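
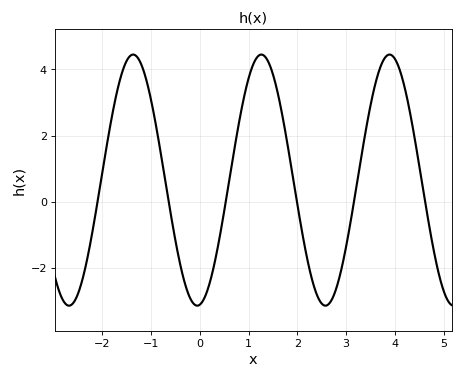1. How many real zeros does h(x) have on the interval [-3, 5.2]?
6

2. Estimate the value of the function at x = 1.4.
4.2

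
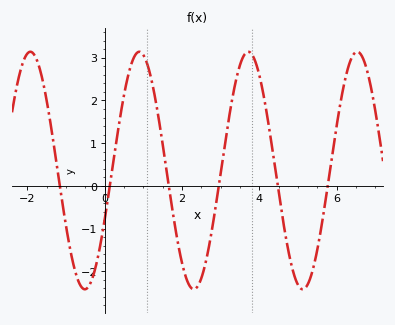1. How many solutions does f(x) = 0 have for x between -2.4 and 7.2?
6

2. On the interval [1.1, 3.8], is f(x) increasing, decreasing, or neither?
neither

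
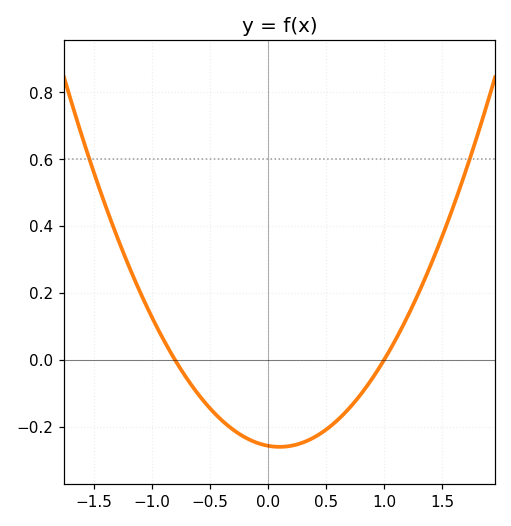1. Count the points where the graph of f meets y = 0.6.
2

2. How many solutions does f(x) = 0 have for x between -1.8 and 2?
2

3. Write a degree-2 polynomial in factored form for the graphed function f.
y = 0.32(x + 0.8)(x - 1)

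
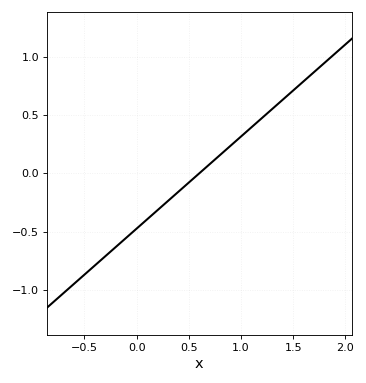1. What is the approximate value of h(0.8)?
0.158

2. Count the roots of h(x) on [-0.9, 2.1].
1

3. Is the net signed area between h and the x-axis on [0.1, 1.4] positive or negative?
positive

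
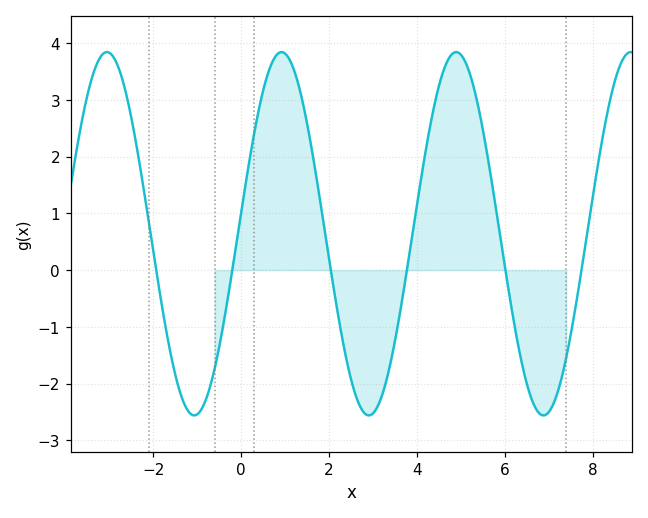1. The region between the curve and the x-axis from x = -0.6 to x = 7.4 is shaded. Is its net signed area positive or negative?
positive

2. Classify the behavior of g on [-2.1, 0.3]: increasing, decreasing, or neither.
neither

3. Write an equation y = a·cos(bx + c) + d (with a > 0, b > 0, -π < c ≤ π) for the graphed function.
y = 3.2cos(1.6x - 1.4) + 0.64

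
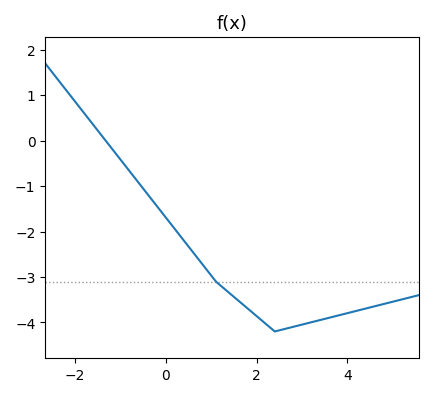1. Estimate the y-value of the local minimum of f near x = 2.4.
-4.2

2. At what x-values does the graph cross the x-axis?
-1.33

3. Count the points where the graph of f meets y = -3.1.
1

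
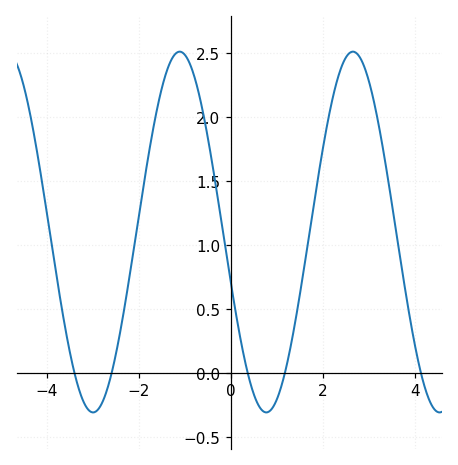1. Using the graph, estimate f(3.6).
1.07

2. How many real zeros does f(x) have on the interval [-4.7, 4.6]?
5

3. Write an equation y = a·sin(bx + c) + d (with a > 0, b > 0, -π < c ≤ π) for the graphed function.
y = 1.41sin(1.67x - 2.85) + 1.1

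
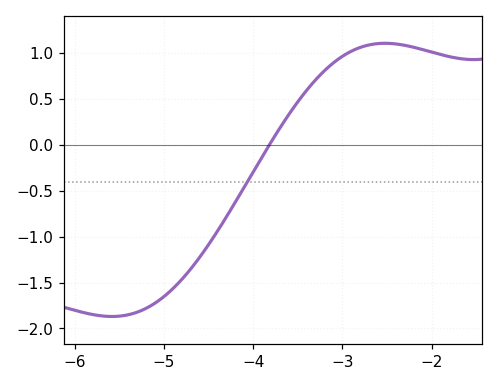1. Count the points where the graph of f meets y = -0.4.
1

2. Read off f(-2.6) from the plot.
1.1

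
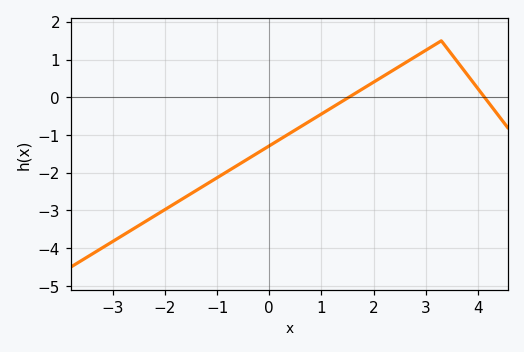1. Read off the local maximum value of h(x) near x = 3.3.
1.5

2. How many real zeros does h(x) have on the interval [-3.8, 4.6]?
2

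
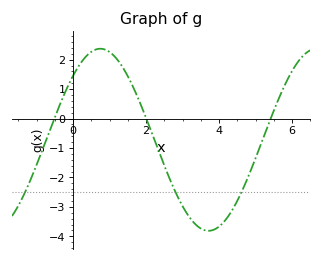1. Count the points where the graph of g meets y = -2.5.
3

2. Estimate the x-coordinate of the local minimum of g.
3.71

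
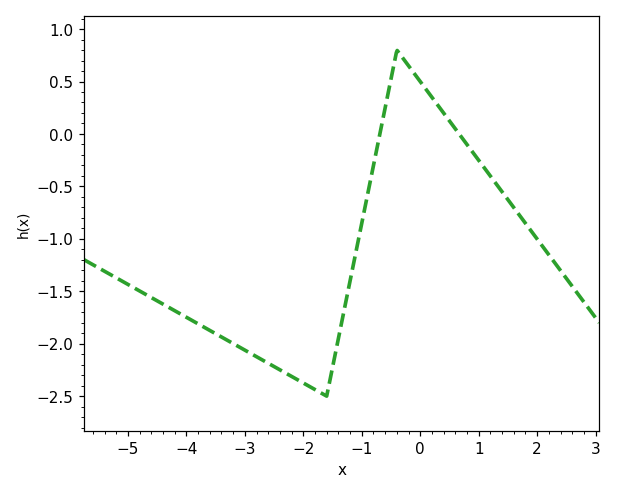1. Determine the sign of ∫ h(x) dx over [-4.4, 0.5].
negative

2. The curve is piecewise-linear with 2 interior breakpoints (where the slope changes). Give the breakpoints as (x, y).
(-1.6, -2.5); (-0.4, 0.8)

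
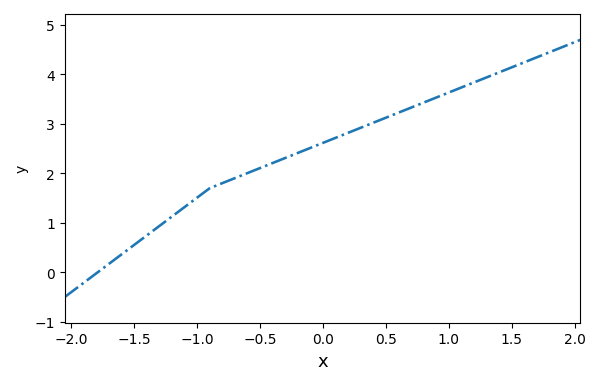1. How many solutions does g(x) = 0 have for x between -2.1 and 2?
1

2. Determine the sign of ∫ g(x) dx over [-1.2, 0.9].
positive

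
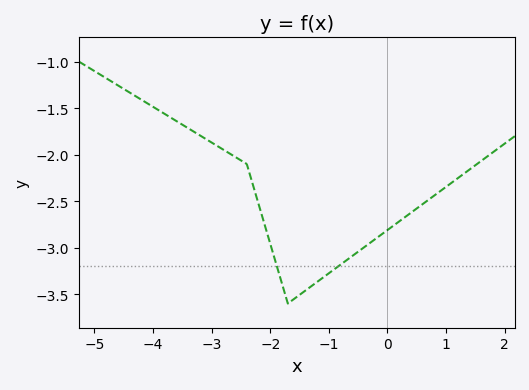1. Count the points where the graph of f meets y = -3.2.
2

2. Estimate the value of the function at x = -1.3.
-3.41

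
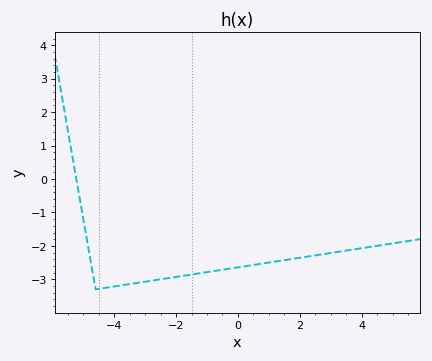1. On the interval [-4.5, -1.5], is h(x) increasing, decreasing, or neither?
increasing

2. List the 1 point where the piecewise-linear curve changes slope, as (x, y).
(-4.6, -3.3)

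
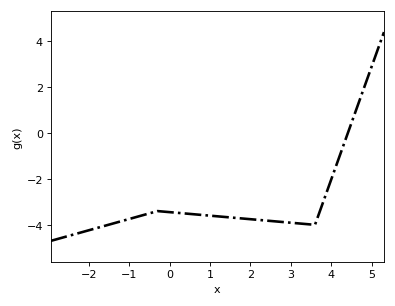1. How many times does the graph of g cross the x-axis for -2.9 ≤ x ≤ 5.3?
1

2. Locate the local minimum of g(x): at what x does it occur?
3.6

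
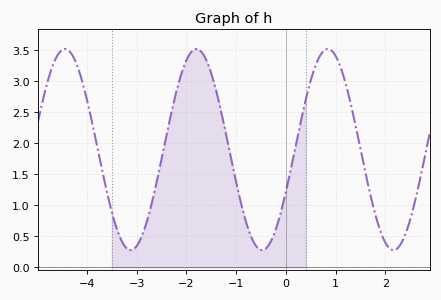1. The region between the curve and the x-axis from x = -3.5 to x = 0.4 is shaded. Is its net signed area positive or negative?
positive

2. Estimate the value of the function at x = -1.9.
3.45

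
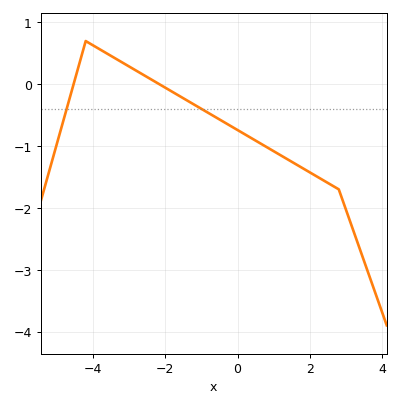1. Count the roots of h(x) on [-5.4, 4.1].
2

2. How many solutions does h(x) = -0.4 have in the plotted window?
2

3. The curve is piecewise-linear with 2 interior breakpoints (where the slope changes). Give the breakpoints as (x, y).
(-4.2, 0.7); (2.8, -1.7)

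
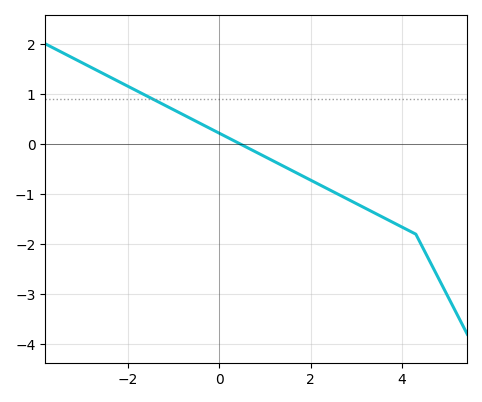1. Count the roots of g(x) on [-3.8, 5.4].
1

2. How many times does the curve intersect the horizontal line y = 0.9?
1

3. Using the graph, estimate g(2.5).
-0.956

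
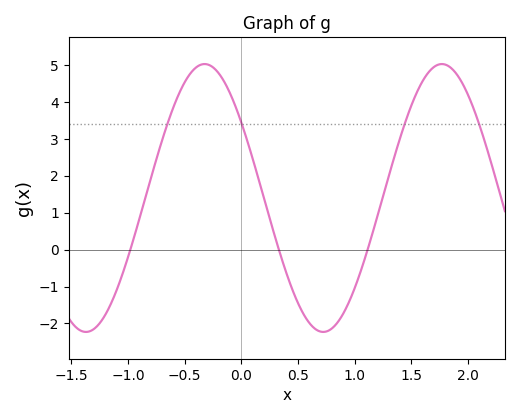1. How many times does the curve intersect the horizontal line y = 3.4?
4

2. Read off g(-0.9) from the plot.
0.825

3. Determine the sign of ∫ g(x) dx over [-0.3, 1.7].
positive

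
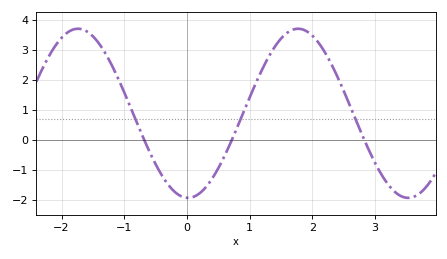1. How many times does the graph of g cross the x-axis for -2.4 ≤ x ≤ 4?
3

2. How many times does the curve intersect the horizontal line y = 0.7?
3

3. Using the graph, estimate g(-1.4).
3.2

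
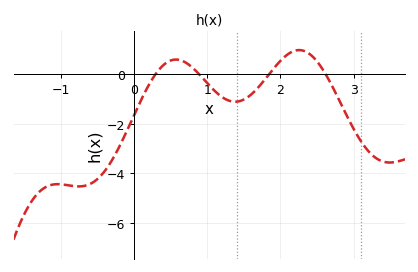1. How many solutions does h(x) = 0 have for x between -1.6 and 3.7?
4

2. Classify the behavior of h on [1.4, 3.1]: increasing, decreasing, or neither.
neither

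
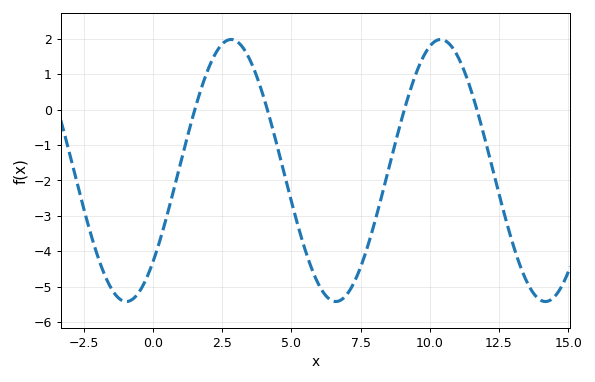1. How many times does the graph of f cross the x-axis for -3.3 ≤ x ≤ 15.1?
4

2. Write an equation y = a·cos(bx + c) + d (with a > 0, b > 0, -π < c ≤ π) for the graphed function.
y = 3.7cos(0.83x - 2.3) - 1.72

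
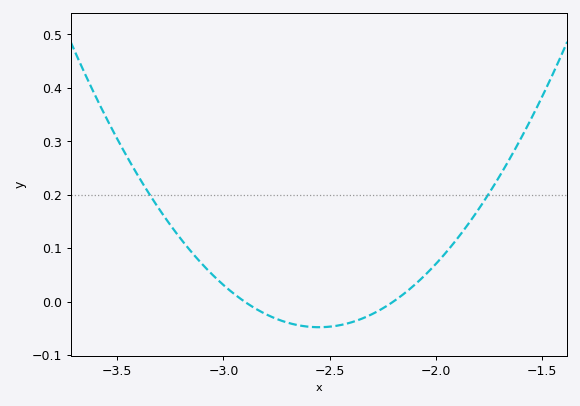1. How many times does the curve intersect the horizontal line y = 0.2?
2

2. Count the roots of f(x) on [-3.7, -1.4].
2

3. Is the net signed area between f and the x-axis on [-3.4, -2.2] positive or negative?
positive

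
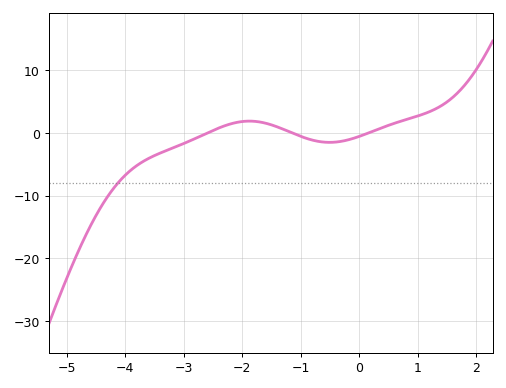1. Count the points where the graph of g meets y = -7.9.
1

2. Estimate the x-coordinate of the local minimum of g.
-0.509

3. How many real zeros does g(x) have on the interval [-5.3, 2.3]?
3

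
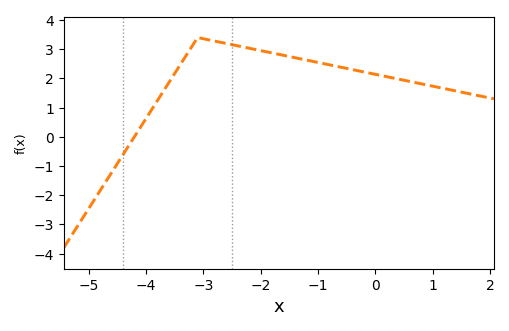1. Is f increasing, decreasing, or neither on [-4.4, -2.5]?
neither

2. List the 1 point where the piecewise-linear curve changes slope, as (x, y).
(-3.1, 3.4)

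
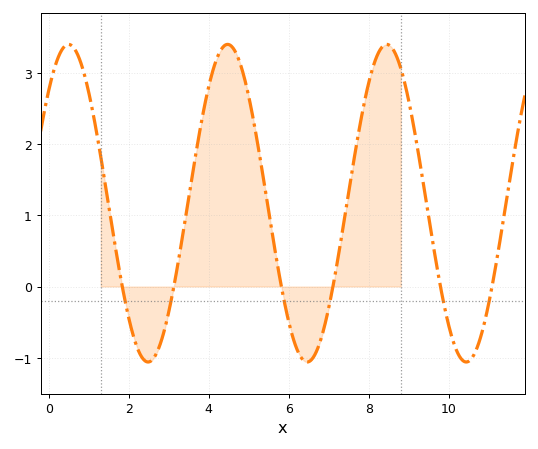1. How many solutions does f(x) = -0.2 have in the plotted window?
6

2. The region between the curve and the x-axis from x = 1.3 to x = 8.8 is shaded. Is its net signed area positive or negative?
positive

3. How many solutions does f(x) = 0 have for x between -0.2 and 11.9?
6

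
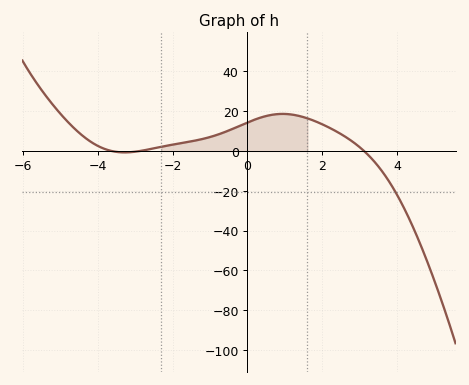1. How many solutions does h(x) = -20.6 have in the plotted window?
1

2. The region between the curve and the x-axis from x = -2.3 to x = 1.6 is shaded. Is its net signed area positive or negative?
positive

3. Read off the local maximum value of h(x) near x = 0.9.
18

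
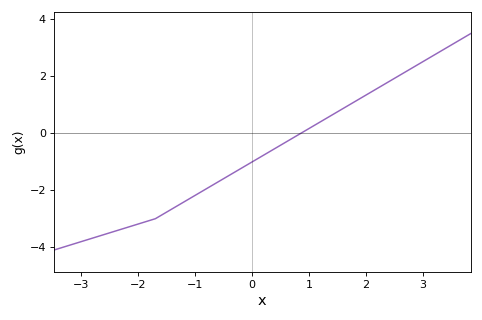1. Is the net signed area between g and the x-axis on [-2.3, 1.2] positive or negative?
negative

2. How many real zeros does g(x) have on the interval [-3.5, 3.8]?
1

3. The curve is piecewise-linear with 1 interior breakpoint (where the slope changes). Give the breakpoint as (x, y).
(-1.7, -3)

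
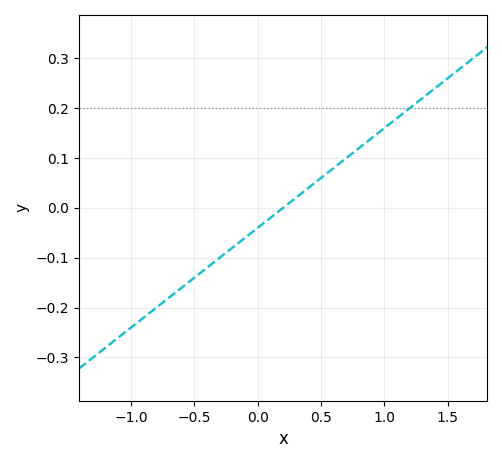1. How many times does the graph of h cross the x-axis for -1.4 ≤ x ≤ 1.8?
1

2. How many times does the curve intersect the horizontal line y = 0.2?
1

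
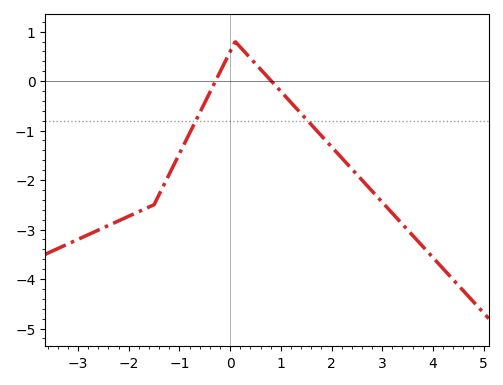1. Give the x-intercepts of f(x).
-0.2, 0.8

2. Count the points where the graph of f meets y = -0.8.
2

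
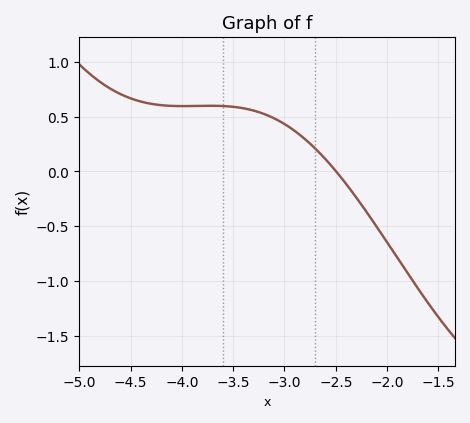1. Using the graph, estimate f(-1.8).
-0.95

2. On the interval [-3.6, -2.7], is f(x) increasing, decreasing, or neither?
decreasing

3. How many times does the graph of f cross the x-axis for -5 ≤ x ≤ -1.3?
1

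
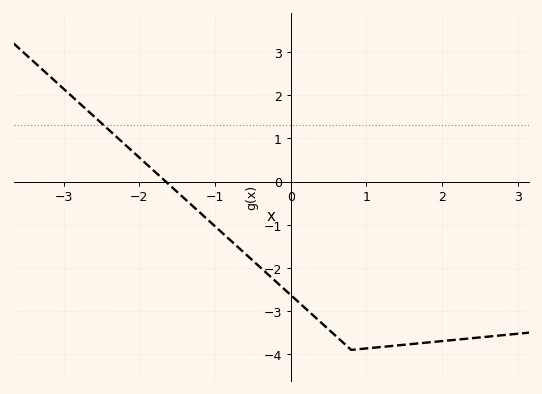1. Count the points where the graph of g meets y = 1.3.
1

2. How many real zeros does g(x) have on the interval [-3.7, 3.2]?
1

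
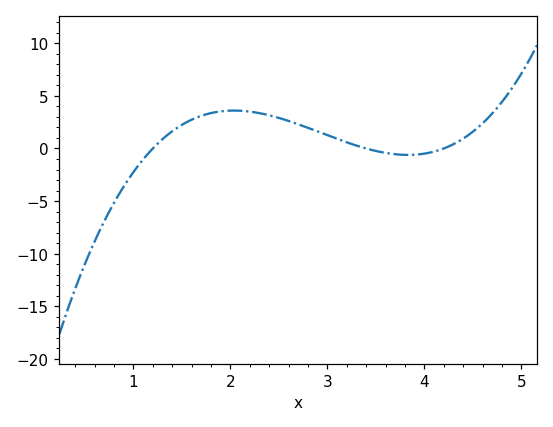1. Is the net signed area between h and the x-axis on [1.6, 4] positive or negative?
positive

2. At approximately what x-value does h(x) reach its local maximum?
2.04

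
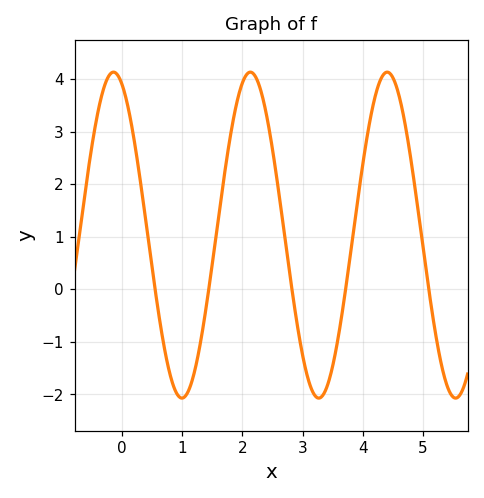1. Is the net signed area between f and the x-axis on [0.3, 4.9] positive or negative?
positive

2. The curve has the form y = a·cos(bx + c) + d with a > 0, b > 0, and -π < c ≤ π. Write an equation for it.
y = 3.1cos(2.76x + 0.4) + 1.03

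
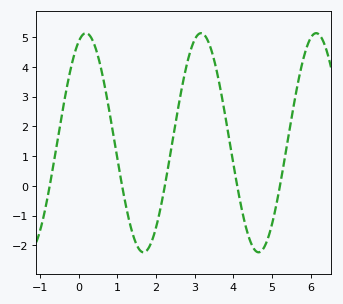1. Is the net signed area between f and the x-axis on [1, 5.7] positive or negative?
positive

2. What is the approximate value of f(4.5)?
-2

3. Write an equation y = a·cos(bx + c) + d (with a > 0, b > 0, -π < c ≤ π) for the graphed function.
y = 3.68cos(2.1x - 0.4) + 1.45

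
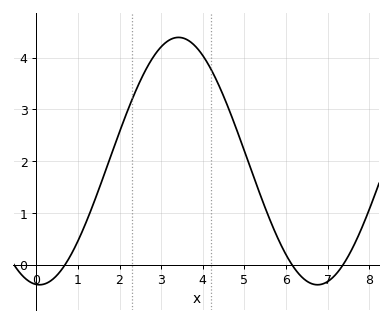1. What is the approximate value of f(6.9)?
-0.4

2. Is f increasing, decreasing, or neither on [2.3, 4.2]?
neither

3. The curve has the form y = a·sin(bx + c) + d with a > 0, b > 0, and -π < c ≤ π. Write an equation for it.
y = 2.39sin(0.94x - 1.6) + 2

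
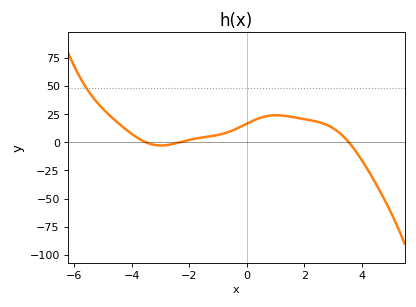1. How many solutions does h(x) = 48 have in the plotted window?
1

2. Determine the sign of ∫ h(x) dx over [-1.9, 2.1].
positive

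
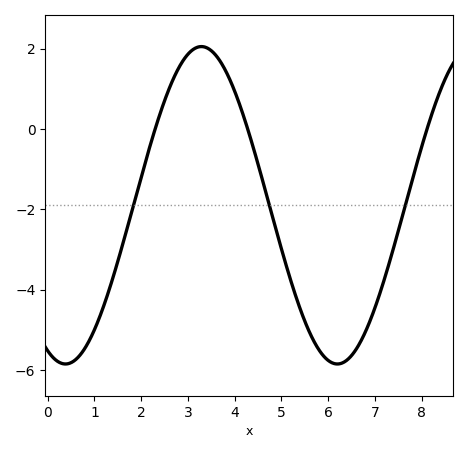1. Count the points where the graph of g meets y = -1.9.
3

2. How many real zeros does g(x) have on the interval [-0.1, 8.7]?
3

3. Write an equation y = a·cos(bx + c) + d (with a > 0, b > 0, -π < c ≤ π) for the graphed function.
y = 3.95cos(1.08x + 2.73) - 1.9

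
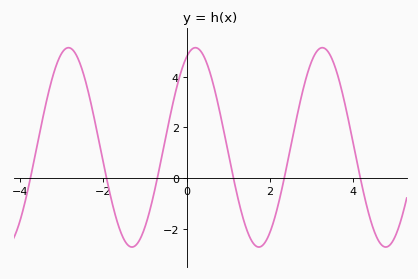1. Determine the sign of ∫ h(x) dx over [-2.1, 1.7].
positive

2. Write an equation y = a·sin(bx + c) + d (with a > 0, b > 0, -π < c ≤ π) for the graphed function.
y = 3.94sin(2.06x + 1.14) + 1.21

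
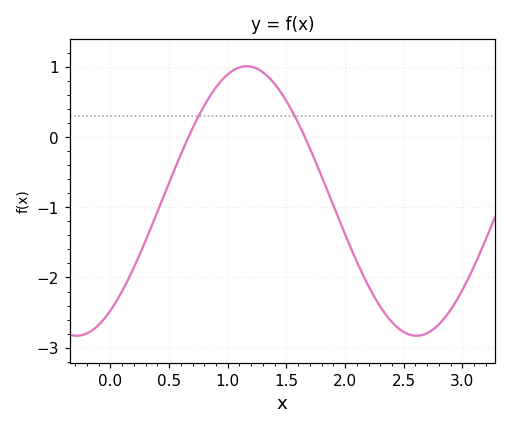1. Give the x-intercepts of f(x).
0.65, 1.65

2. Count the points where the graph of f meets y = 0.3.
2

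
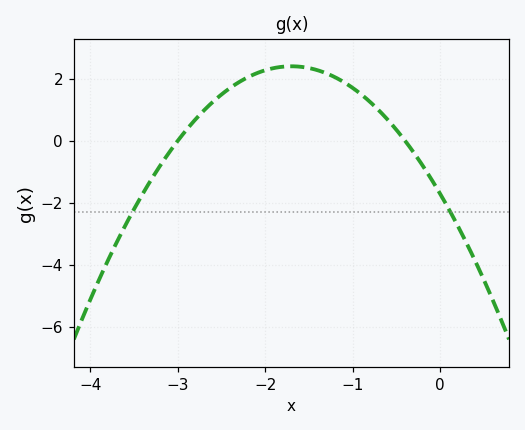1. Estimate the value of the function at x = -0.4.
0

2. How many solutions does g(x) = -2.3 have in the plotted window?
2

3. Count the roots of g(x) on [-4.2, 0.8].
2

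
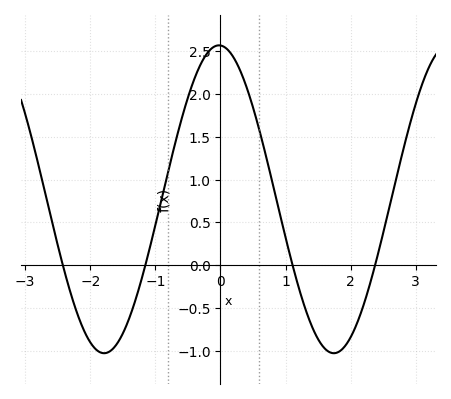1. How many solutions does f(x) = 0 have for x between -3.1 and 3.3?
4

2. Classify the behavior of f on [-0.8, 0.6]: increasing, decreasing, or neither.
neither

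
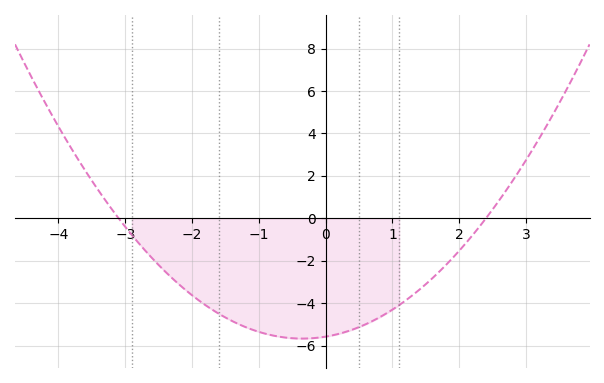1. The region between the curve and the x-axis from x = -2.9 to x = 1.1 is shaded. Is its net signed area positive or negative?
negative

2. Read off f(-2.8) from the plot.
-1.17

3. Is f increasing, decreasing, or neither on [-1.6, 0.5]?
neither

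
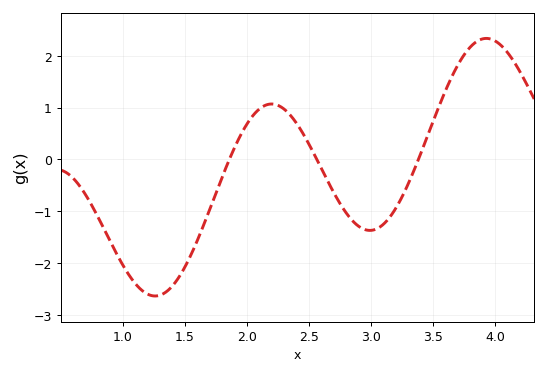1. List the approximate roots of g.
1.9, 2.6, 3.4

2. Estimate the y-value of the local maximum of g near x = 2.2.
1.1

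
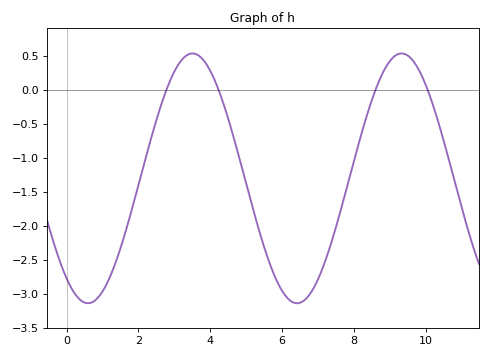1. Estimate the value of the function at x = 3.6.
0.55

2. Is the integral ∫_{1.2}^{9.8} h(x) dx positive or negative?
negative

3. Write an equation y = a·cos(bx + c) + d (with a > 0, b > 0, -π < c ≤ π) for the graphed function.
y = 1.84cos(1.1x + 2.5) - 1.3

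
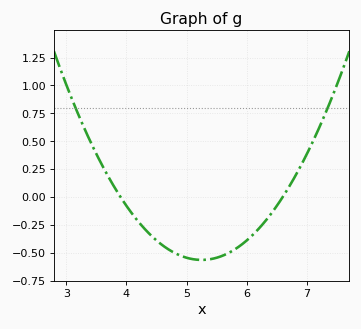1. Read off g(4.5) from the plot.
-0.4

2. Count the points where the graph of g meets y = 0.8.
2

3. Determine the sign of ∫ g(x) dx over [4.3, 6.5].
negative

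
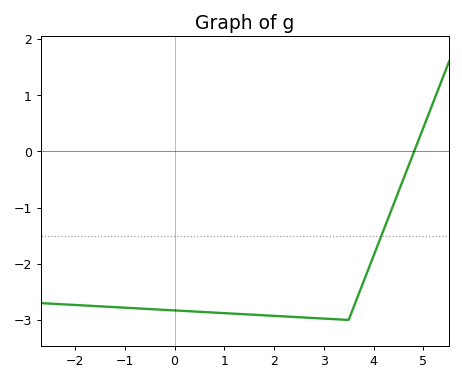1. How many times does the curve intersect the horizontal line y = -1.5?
1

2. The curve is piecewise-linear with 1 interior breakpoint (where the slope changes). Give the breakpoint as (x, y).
(3.5, -3)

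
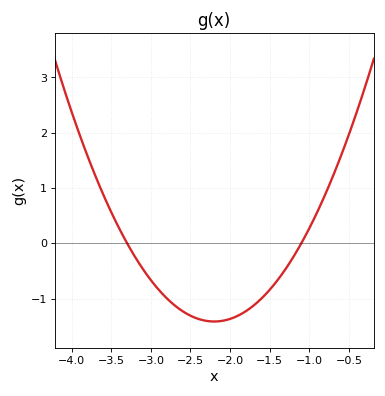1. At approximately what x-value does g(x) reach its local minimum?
-2.2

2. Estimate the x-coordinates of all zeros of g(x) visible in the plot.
-3.3, -1.1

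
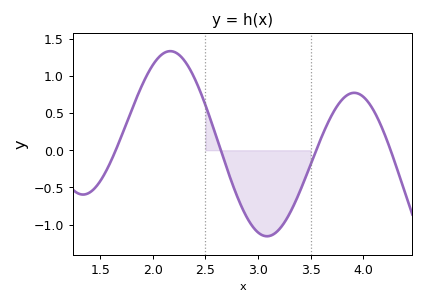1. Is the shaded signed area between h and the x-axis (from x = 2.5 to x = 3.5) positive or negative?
negative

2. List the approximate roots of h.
1.65, 2.65, 3.55, 4.26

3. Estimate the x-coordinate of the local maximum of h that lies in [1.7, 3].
2.16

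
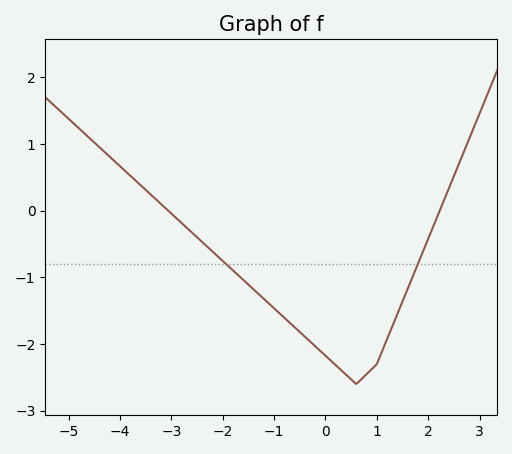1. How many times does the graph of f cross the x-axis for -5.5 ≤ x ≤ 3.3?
2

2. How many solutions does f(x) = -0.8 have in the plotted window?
2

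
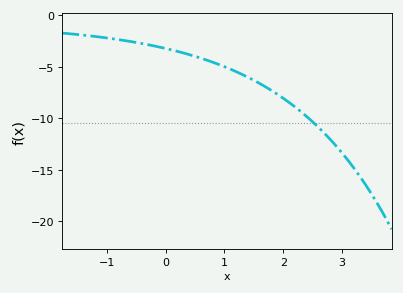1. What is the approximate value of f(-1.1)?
-2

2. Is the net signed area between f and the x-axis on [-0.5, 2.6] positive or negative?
negative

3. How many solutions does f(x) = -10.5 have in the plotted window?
1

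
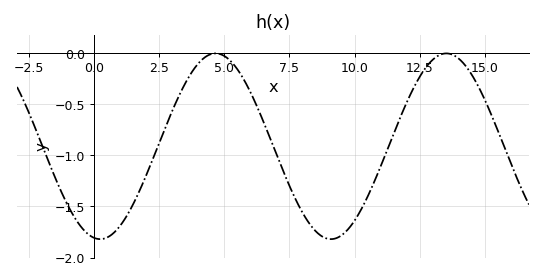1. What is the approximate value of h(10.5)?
-1.4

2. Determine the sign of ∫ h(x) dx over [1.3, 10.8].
negative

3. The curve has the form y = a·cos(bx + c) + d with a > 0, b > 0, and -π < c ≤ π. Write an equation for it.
y = 0.91cos(0.71x + 2.97) - 0.91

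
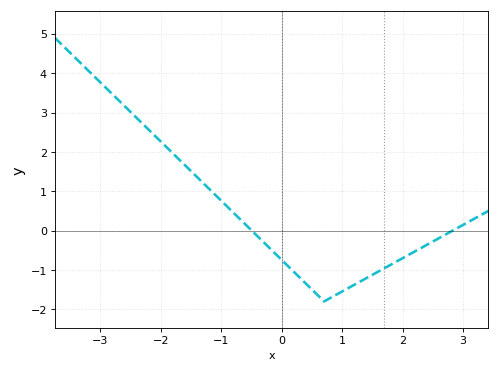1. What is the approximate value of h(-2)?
2.26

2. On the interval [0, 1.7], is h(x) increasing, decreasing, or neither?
neither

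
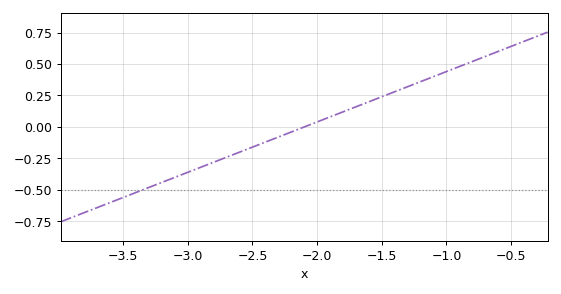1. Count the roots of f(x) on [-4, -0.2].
1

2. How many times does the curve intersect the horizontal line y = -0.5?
1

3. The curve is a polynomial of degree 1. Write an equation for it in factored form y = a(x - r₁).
y = 0.4(x + 2.1)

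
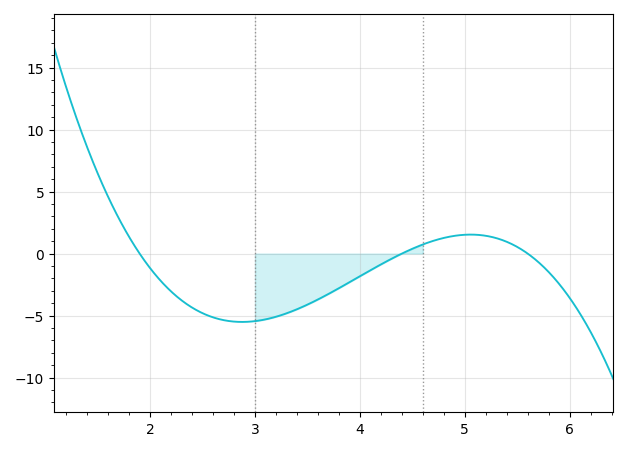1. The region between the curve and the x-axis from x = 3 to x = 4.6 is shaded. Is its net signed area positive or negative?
negative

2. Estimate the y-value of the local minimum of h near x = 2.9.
-5.51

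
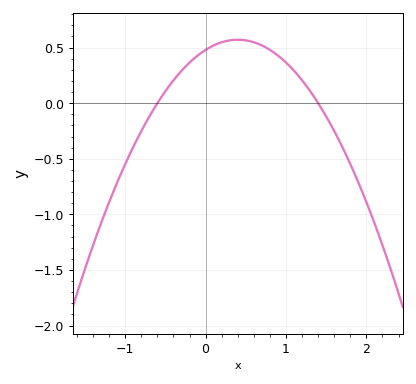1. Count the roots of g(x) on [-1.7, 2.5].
2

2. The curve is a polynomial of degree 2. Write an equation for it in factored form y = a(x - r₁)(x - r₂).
y = -0.57(x + 0.6)(x - 1.4)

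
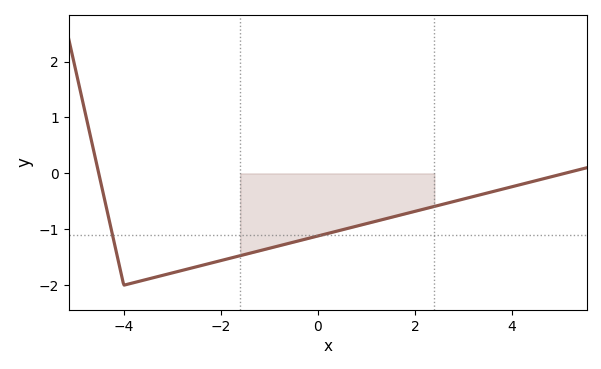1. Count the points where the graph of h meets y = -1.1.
2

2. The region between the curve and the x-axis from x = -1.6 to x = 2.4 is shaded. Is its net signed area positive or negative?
negative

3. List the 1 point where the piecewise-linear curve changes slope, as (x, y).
(-4, -2)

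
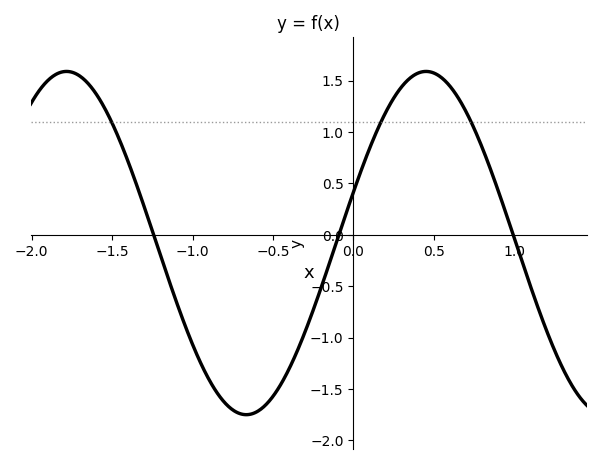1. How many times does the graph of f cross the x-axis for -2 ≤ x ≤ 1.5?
3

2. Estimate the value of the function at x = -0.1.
-0.048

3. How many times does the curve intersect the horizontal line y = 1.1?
3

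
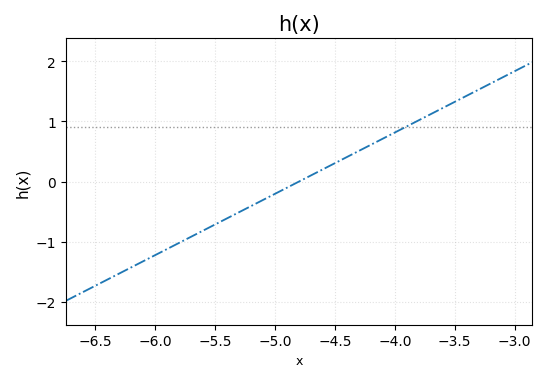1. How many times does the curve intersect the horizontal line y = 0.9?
1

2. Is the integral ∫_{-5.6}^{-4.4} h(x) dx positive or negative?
negative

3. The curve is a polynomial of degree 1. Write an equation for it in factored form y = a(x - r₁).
y = 1.02(x + 4.8)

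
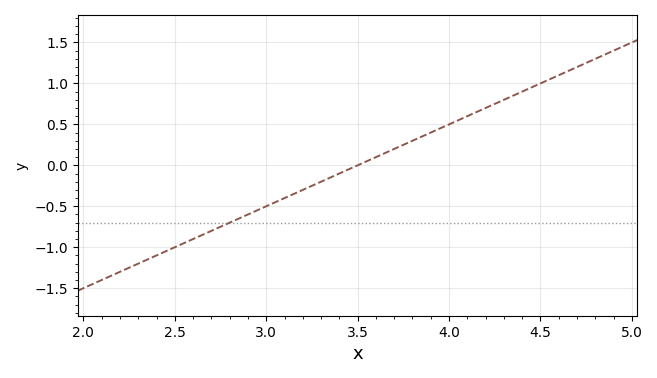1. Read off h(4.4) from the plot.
0.9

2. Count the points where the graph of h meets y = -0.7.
1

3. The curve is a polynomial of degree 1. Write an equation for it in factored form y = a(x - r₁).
y = 1(x - 3.5)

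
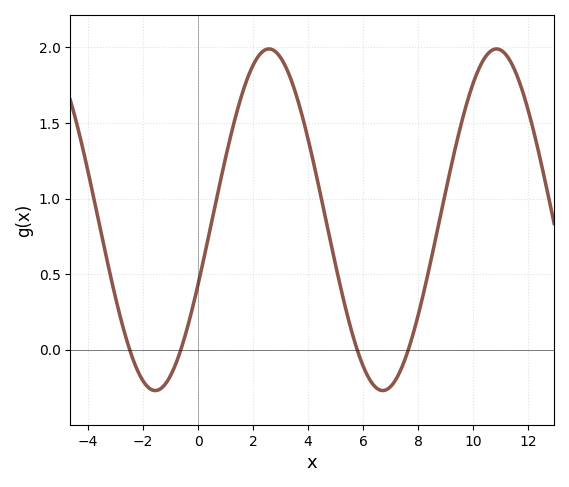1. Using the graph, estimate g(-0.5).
0.05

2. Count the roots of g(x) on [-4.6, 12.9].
4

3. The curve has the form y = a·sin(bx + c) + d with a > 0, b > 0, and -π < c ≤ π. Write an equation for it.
y = 1.13sin(0.76x - 0.39) + 0.86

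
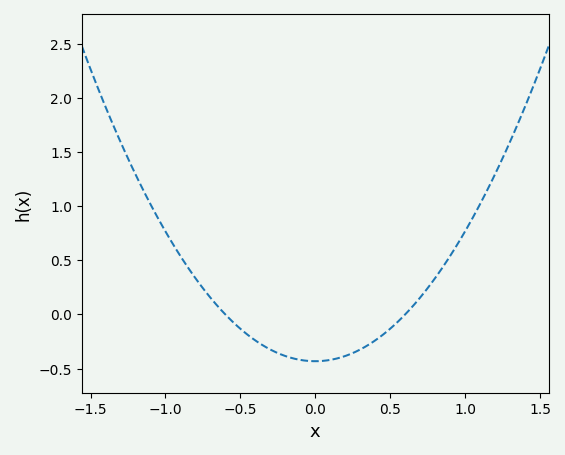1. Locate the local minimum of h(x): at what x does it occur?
0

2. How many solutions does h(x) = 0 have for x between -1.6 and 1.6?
2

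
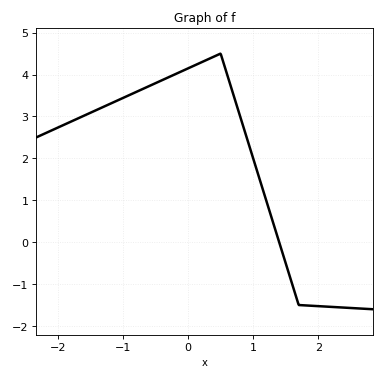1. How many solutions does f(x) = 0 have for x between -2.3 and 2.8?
1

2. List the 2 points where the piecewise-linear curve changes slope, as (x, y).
(0.5, 4.5); (1.7, -1.5)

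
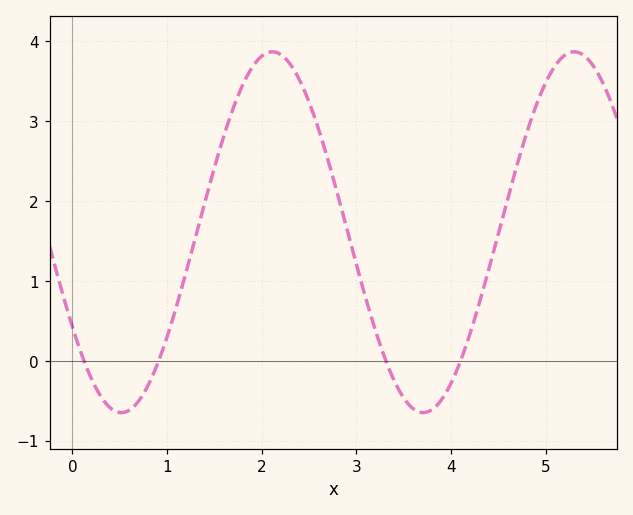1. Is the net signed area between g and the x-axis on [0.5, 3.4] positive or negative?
positive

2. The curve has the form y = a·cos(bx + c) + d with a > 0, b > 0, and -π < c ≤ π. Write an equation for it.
y = 2.26cos(1.97x + 2.12) + 1.61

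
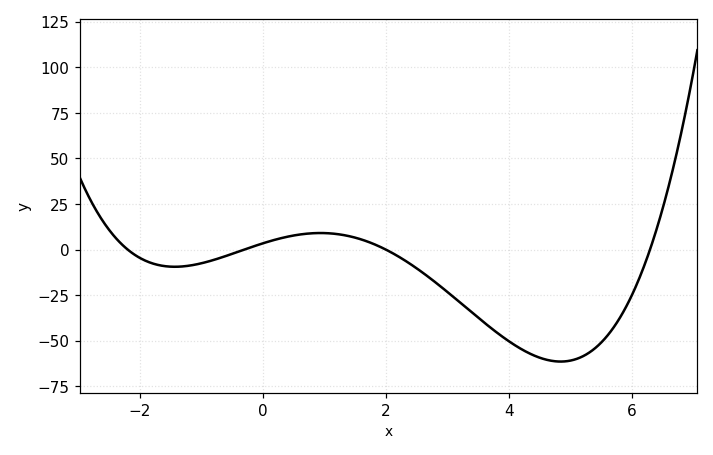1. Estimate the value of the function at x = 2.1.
-2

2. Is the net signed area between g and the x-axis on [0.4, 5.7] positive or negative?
negative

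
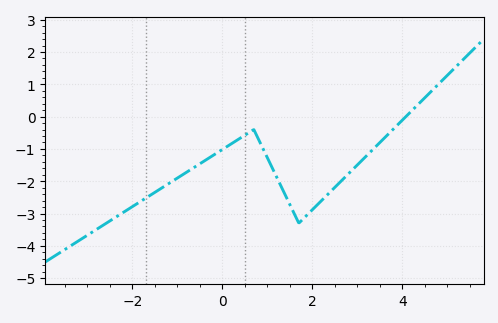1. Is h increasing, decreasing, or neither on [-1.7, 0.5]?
increasing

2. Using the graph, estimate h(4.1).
0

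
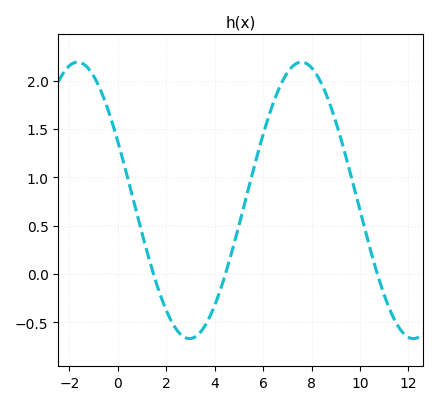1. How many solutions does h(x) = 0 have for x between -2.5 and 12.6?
3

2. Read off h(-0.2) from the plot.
1.55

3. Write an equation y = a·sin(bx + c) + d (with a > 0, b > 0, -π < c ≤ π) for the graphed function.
y = 1.43sin(0.68x + 2.7) + 0.76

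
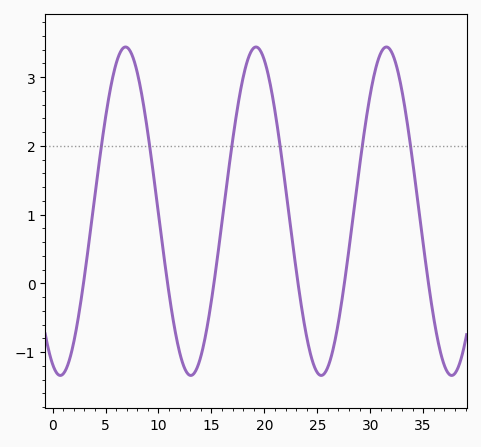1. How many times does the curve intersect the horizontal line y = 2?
6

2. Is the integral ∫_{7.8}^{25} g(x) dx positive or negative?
positive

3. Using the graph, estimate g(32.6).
3.09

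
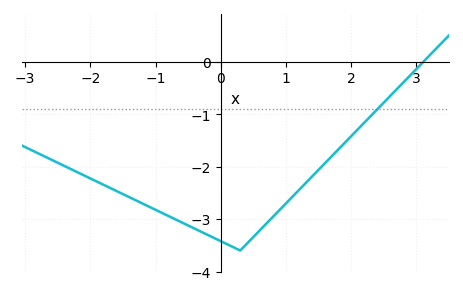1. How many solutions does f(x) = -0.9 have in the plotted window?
1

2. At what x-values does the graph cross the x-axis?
3.1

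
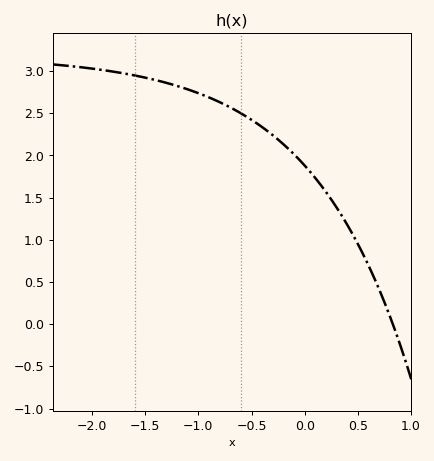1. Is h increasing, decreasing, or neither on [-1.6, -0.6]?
decreasing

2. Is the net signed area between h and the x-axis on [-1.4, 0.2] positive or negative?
positive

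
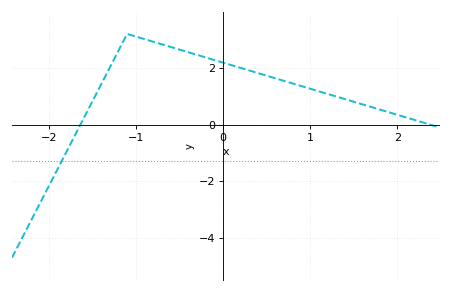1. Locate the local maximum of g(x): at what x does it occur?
-1.1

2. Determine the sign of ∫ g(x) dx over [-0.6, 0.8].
positive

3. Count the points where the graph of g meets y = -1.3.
1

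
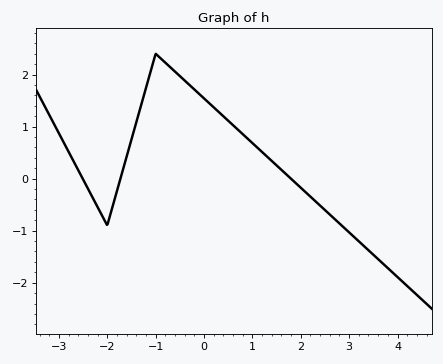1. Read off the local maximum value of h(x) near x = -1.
2.4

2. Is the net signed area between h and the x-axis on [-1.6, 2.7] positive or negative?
positive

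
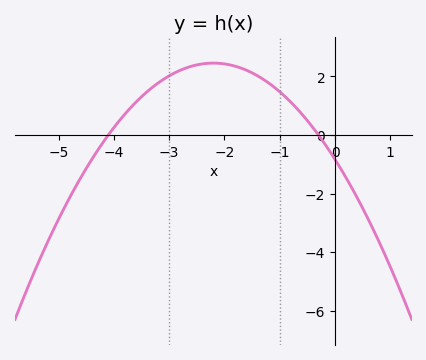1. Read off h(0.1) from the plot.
-1.2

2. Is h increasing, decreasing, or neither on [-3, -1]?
neither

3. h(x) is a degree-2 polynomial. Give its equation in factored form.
y = -0.68(x + 4.1)(x + 0.3)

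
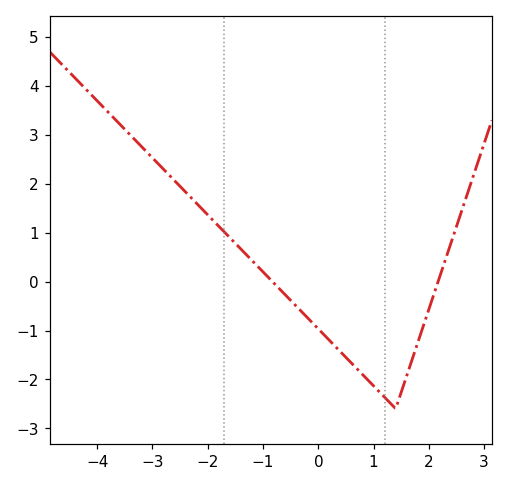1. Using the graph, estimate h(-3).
2.53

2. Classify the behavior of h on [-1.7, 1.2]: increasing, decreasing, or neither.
decreasing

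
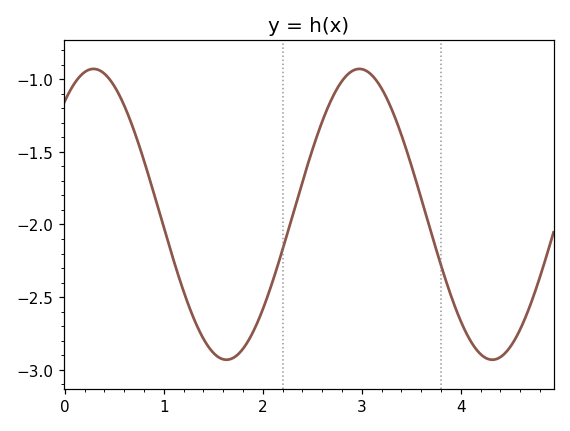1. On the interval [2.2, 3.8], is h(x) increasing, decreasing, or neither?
neither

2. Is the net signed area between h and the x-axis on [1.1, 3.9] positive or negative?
negative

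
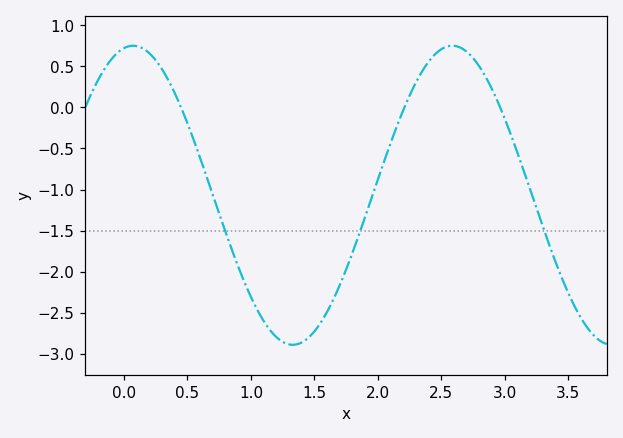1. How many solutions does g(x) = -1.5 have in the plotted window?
3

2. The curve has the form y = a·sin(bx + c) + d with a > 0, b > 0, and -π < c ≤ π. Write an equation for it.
y = 1.82sin(2.5x + 1.4) - 1.07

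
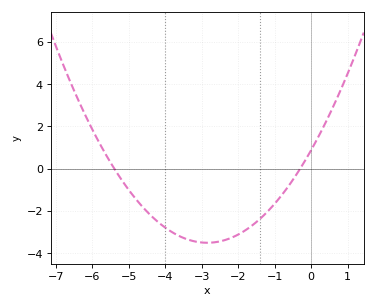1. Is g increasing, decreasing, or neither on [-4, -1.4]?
neither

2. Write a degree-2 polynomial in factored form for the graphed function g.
y = 0.54(x + 5.4)(x + 0.3)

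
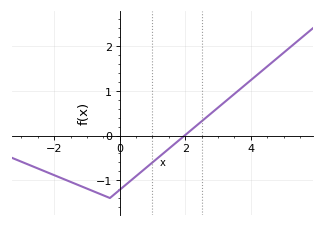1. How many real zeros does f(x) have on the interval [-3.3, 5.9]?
1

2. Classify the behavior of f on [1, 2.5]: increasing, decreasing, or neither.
increasing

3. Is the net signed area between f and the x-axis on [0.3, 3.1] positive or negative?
negative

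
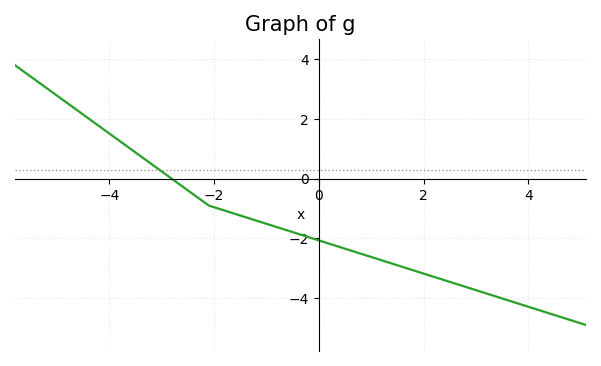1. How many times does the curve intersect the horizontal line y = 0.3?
1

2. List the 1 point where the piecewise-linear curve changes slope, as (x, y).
(-2.1, -0.9)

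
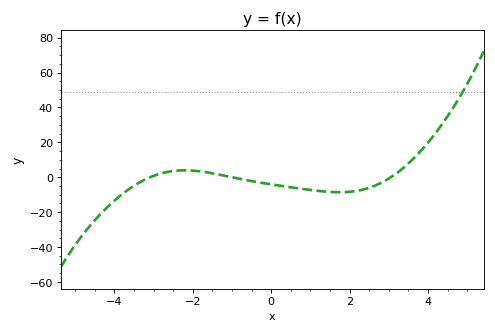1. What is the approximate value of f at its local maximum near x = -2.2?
4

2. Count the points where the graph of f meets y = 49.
1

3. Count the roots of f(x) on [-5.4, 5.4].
3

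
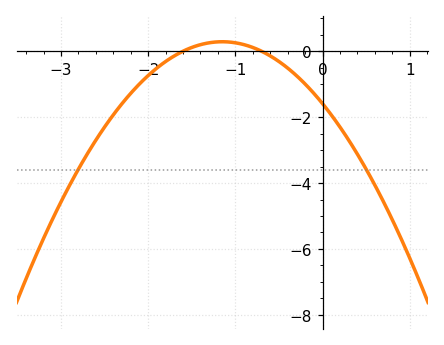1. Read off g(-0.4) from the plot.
-0.6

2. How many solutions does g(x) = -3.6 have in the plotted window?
2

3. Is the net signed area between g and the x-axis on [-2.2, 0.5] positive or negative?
negative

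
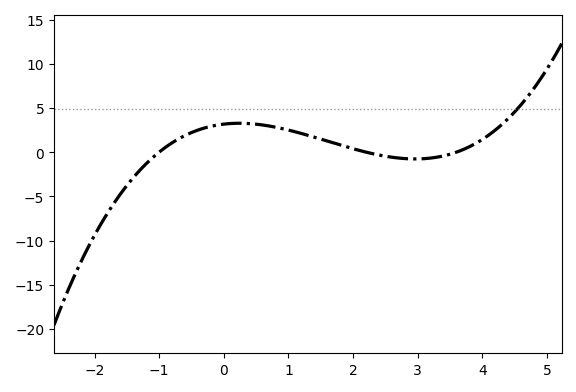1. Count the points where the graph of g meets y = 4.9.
1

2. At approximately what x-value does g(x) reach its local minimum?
2.96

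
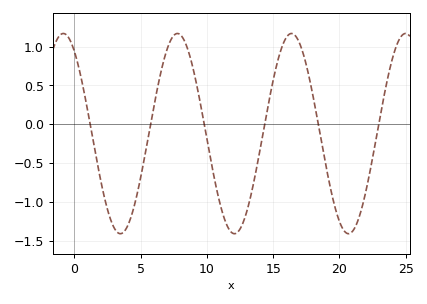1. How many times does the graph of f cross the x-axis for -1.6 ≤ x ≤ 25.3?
6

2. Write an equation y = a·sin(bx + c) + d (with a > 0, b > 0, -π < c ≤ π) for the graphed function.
y = 1.29sin(0.73x + 2.18) - 0.12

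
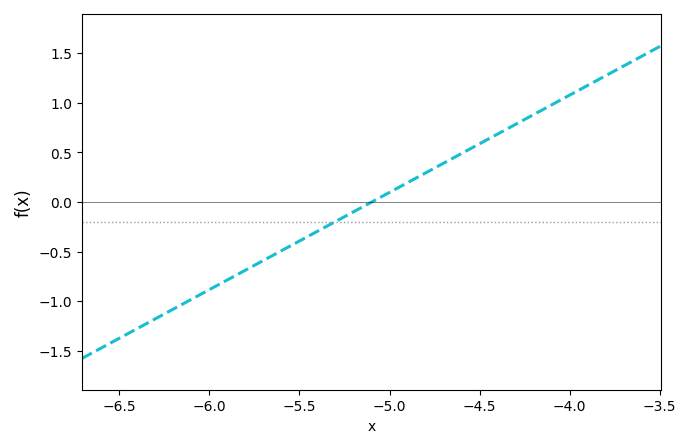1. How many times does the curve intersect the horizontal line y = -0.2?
1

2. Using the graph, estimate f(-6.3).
-1.18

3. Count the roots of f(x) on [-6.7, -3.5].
1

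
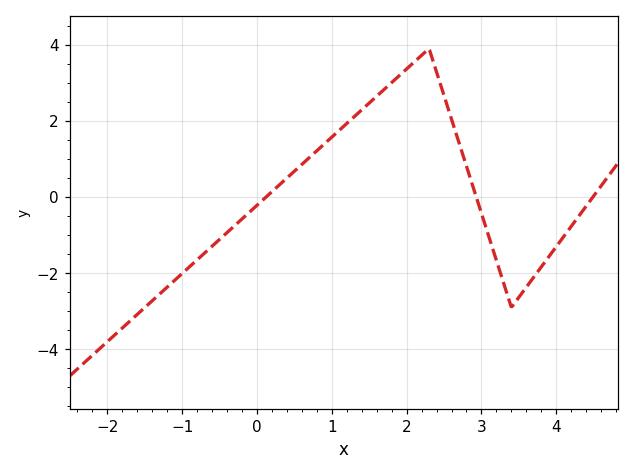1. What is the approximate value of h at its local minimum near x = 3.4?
-2.8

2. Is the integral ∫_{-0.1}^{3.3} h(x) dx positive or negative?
positive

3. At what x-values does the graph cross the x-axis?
0.1, 2.9, 4.5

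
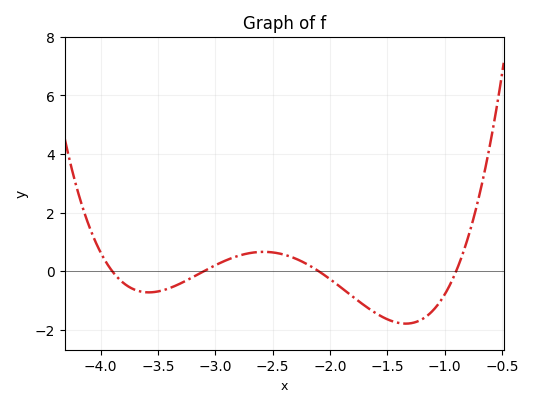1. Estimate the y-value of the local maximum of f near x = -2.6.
0.6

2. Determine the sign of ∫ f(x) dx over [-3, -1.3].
negative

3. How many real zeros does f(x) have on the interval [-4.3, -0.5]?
4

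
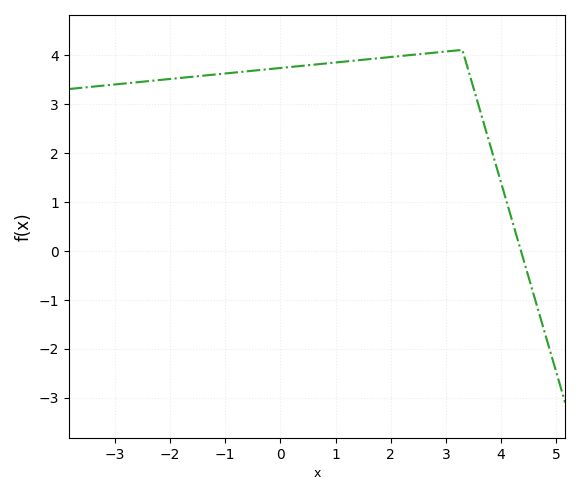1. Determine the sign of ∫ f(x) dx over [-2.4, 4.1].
positive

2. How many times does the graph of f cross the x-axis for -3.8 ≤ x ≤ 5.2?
1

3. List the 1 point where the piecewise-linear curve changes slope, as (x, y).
(3.3, 4.1)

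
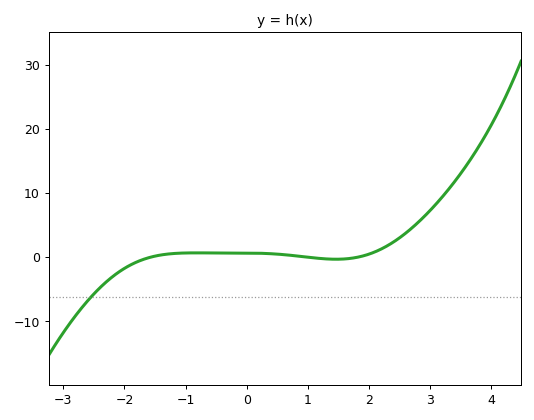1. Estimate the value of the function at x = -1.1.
1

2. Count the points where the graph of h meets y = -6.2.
1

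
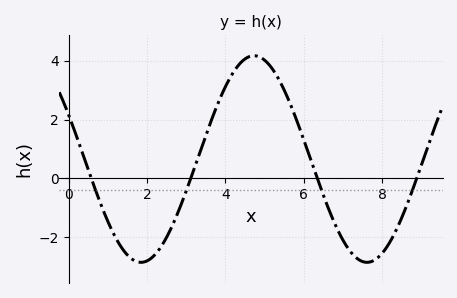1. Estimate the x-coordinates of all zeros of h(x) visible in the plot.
0.579, 3.11, 6.34, 8.88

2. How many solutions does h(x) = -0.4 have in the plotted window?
4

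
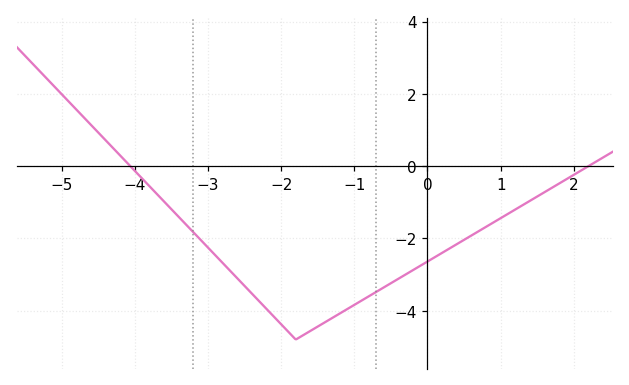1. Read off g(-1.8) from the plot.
-4.8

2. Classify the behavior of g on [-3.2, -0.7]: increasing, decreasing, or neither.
neither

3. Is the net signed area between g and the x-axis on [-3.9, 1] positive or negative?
negative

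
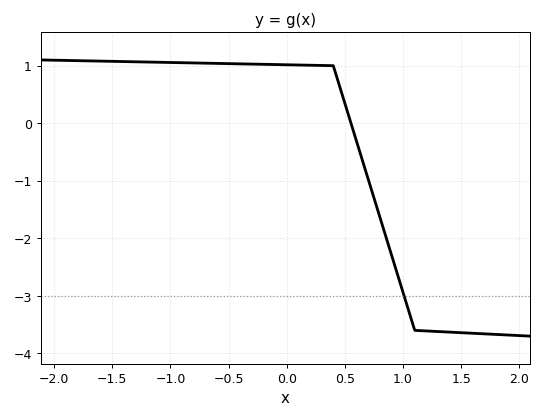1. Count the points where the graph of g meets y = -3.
1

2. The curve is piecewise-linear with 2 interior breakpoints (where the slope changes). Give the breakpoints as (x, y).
(0.4, 1); (1.1, -3.6)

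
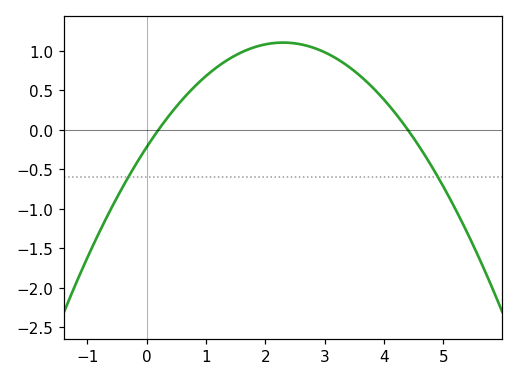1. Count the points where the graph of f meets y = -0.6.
2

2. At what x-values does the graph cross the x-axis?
0.2, 4.4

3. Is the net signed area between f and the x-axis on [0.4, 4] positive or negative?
positive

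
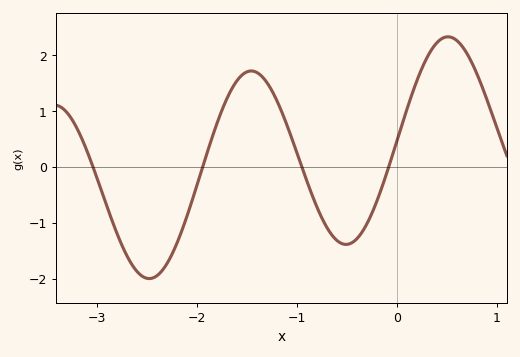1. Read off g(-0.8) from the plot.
-0.7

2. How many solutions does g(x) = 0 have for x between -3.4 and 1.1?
4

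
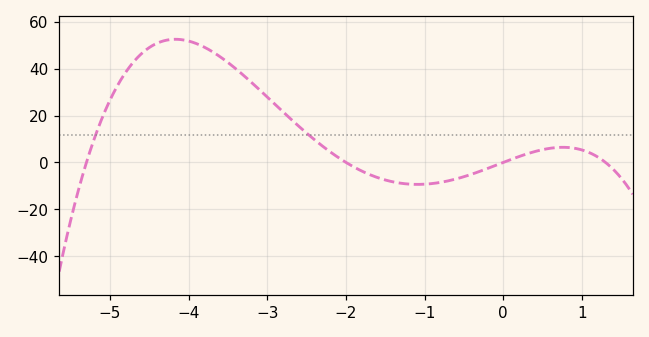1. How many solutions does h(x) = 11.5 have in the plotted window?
2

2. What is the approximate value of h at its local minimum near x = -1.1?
-9.38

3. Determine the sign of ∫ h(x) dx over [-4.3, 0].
positive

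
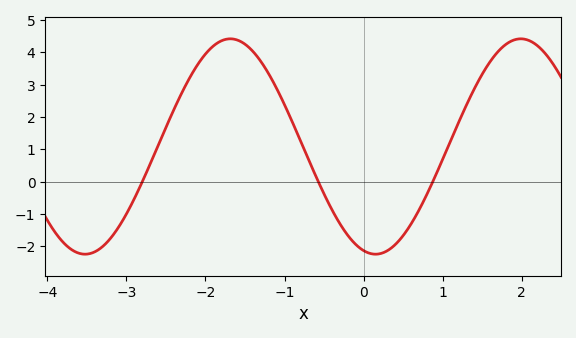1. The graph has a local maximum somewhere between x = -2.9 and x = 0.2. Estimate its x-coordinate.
-1.7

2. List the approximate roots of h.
-2.8, -0.6, 0.9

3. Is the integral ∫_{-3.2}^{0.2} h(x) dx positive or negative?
positive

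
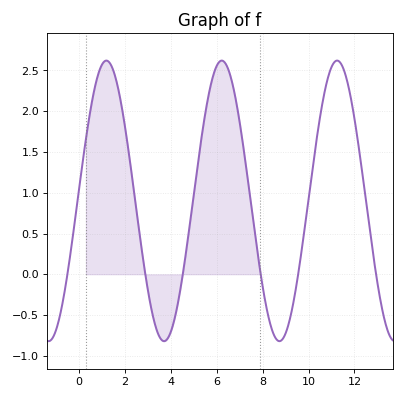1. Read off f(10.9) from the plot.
2.45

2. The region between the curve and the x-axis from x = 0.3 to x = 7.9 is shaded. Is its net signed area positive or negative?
positive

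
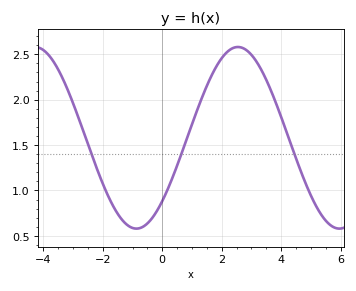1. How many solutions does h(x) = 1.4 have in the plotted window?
3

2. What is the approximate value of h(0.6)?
1.36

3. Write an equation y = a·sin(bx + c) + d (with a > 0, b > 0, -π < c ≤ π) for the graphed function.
y = 1sin(0.92x - 0.772) + 1.58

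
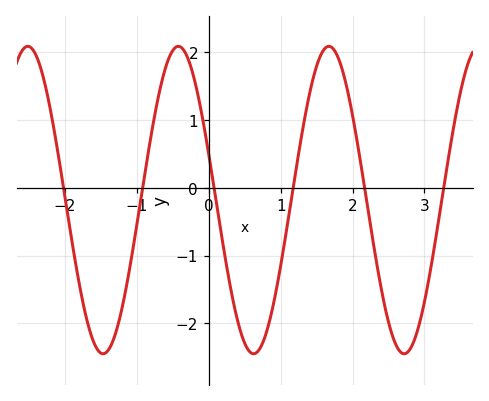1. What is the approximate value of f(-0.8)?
0.789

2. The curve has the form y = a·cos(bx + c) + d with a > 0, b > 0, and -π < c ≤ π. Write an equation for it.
y = 2.27cos(3x + 1.27) - 0.18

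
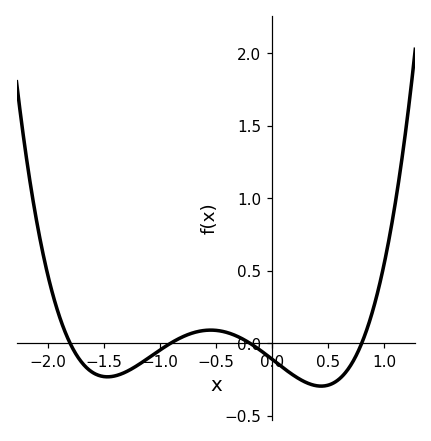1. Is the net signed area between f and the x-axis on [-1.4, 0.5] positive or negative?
negative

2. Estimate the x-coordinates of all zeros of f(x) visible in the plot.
-1.8, -0.9, -0.2, 0.8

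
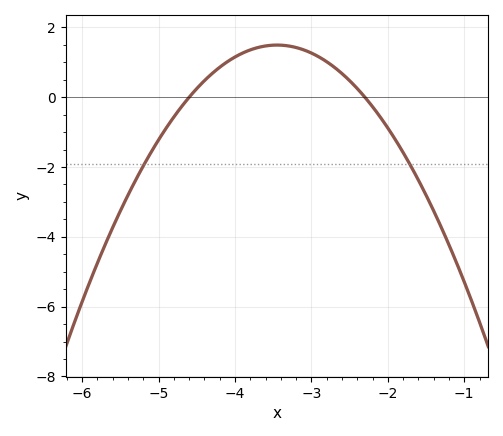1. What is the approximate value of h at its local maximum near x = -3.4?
1.49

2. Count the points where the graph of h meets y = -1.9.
2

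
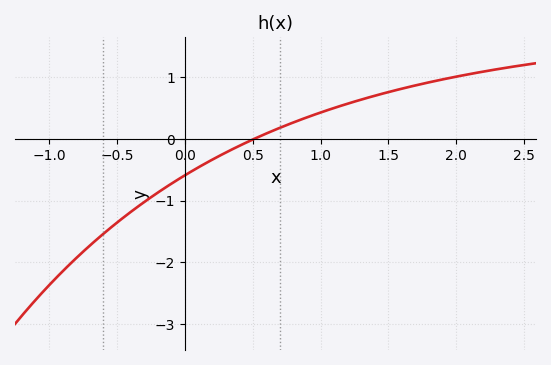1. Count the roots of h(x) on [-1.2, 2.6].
1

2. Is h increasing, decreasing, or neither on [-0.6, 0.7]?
increasing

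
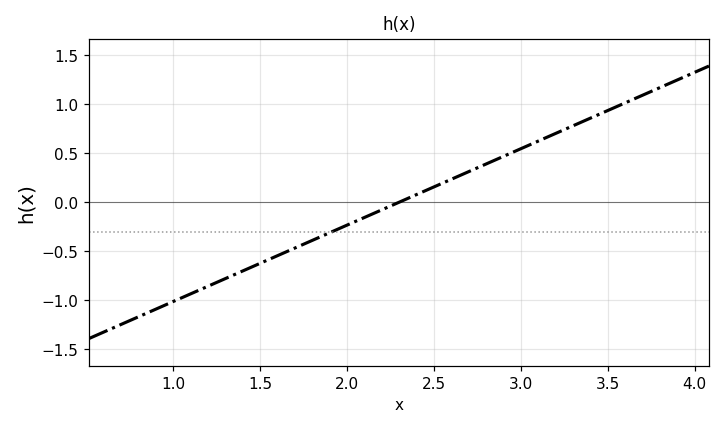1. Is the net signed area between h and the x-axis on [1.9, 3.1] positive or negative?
positive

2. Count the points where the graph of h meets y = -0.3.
1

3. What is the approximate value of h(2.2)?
-0.1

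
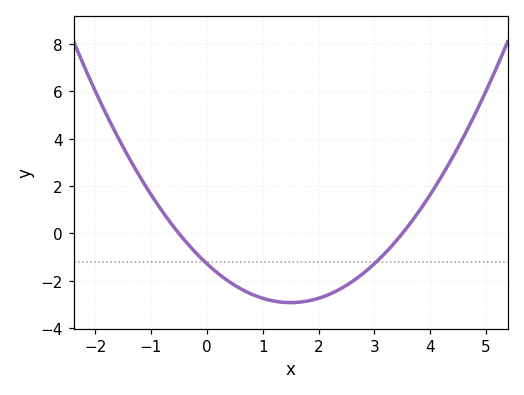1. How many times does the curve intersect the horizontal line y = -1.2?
2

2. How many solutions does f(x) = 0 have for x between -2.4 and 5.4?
2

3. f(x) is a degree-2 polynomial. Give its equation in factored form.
y = 0.73(x + 0.5)(x - 3.5)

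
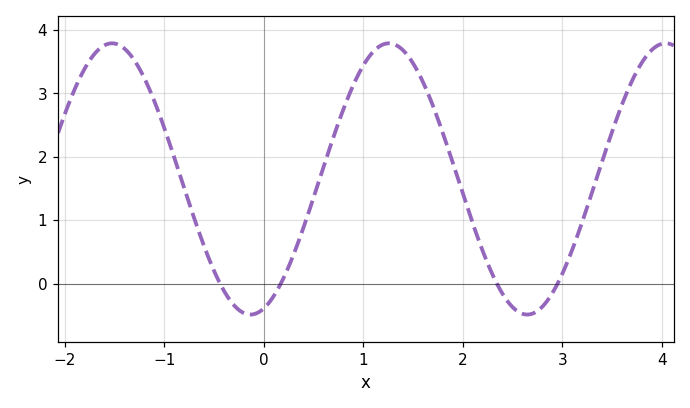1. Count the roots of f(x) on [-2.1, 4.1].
4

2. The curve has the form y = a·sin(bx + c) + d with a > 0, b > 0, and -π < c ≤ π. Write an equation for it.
y = 2.14sin(2.3x - 1.3) + 1.65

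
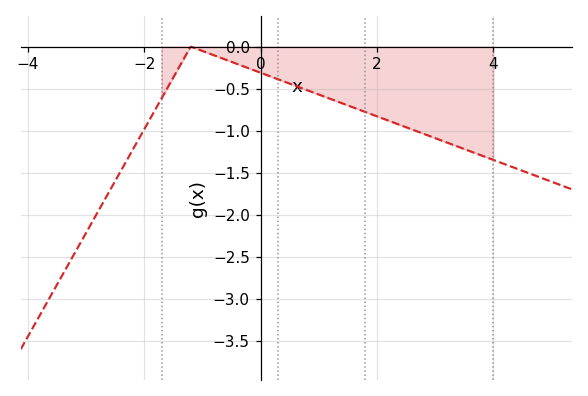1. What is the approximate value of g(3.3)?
-1.15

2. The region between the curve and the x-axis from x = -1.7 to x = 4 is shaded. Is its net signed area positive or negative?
negative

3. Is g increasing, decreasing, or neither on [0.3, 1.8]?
decreasing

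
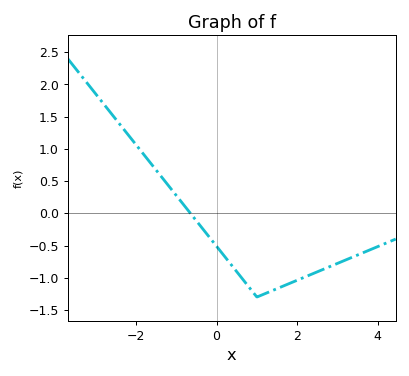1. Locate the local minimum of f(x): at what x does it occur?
1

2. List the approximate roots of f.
-0.6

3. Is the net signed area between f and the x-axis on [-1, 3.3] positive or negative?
negative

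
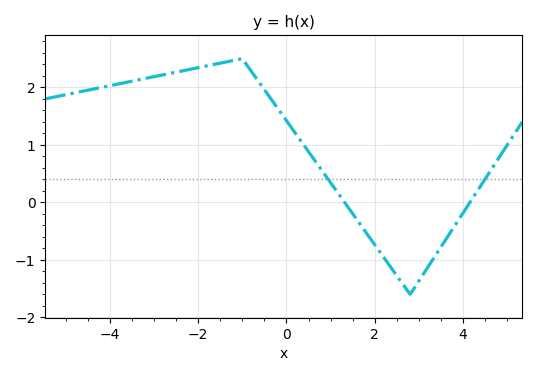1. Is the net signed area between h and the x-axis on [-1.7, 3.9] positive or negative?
positive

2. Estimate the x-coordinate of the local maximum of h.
-1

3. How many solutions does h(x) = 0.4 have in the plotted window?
2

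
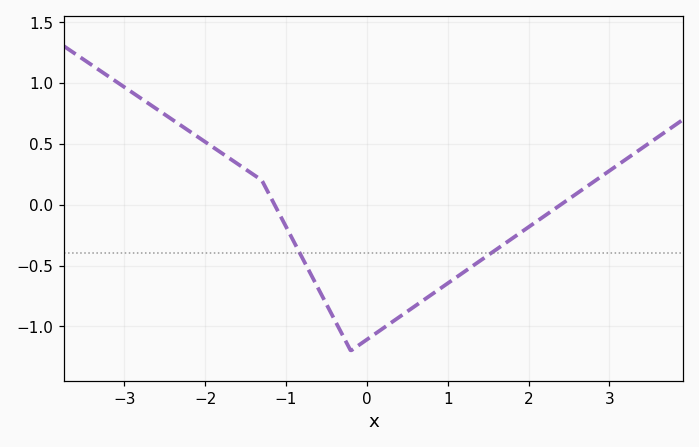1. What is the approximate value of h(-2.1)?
0.55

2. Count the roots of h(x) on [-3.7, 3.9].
2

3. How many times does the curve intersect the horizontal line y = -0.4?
2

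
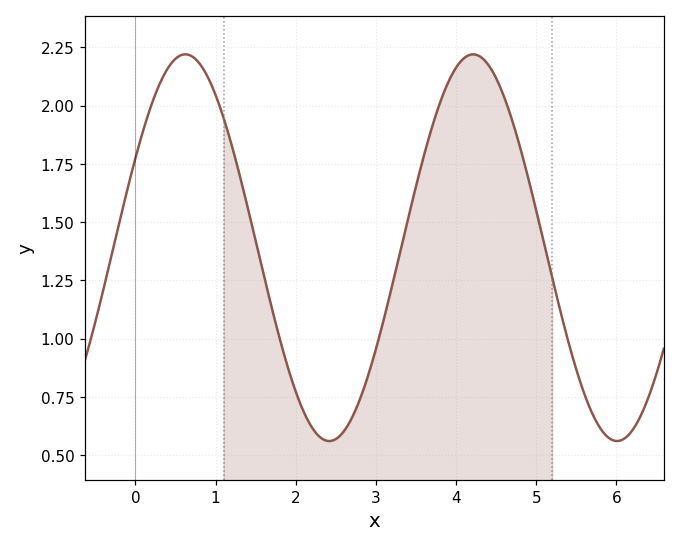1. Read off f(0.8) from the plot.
2.18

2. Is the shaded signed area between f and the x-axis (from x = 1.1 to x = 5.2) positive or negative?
positive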